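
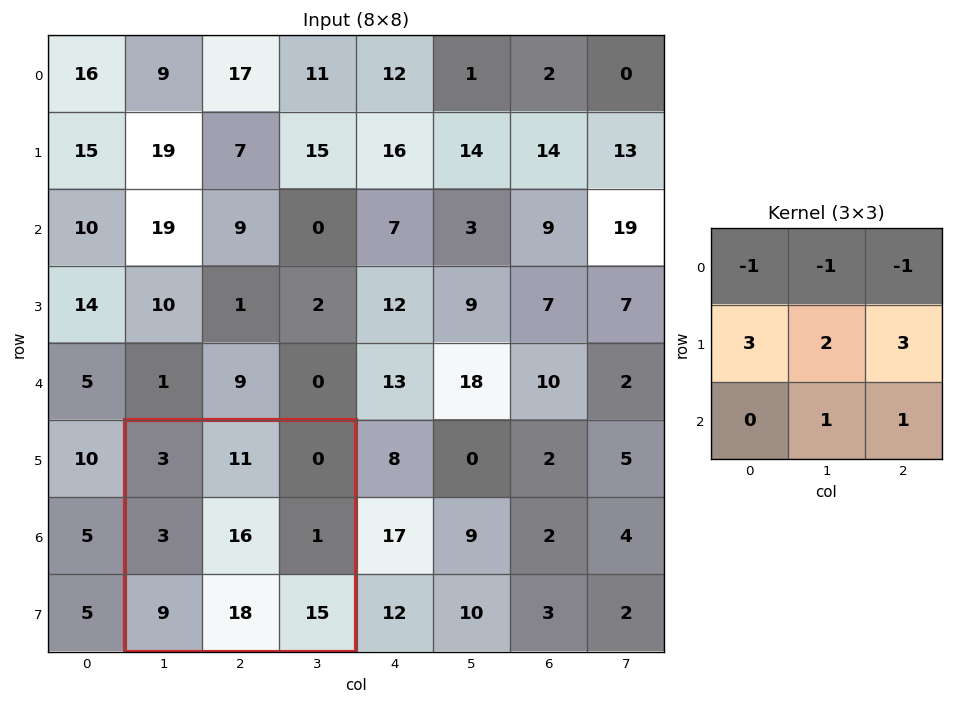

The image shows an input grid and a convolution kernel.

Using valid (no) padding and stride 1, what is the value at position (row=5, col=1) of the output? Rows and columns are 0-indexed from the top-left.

The receptive field on the input at this output position is [3 11 0 / 3 16 1 / 9 18 15]. Elementwise product with the kernel and sum: 3·-1 + 11·-1 + 0·-1 + 3·3 + 16·2 + 1·3 + 18·1 + 15·1.

63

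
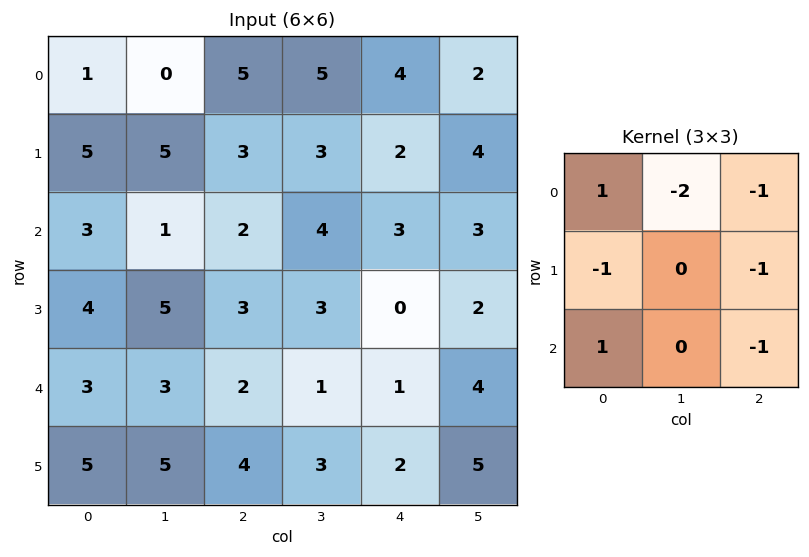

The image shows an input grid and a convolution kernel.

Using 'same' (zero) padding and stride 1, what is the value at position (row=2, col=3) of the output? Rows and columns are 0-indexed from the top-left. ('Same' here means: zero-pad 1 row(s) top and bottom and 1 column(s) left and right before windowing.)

The receptive field on the zero-padded input at this output position is [3 3 2 / 2 4 3 / 3 3 0]. Elementwise product with the kernel and sum: 3·1 + 3·-2 + 2·-1 + 2·-1 + 3·-1 + 3·1 + 0·-1.

-7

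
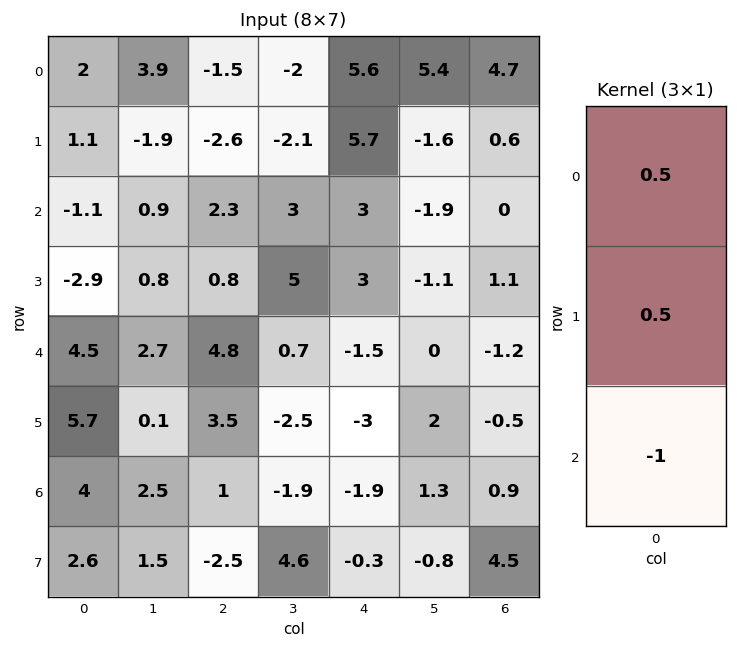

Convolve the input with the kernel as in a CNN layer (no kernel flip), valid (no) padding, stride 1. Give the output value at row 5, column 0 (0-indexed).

The receptive field on the input at this output position is [5.7 / 4 / 2.6]. Elementwise product with the kernel and sum: 5.7·0.5 + 4·0.5 + 2.6·-1.

2.25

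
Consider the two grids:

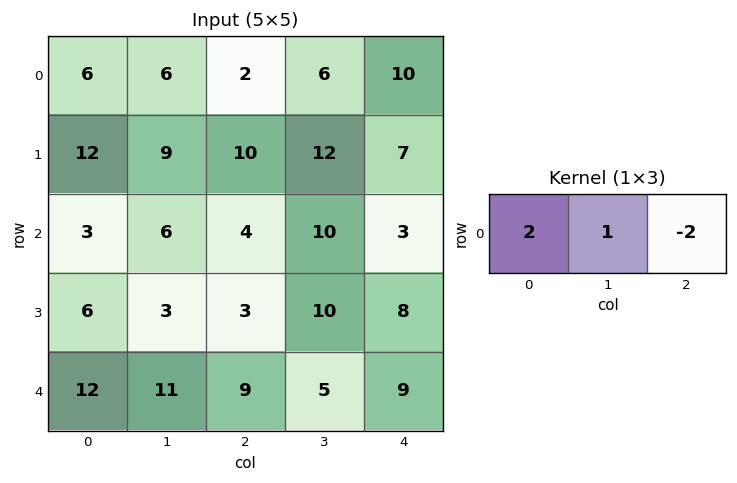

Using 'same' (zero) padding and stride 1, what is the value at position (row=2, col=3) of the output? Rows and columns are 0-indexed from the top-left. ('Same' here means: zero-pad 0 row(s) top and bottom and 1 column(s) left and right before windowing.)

12

The receptive field on the zero-padded input at this output position is [4 10 3]. Elementwise product with the kernel and sum: 4·2 + 10·1 + 3·-2.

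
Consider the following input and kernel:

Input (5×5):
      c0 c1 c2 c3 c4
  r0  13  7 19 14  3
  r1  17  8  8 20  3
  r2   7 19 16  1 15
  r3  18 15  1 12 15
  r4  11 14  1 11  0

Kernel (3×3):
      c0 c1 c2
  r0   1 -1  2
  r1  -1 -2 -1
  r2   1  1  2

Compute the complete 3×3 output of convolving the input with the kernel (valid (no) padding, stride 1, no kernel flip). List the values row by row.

Output[0,0]: The receptive field on the input at this output position is [13 7 19 / 17 8 8 / 7 19 16]. Elementwise product with the kernel and sum: 13·1 + 7·-1 + 19·2 + 17·-1 + 8·-2 + 8·-1 + 7·1 + 19·1 + 16·2.

61 9 7
-1 28 4
-2 13 17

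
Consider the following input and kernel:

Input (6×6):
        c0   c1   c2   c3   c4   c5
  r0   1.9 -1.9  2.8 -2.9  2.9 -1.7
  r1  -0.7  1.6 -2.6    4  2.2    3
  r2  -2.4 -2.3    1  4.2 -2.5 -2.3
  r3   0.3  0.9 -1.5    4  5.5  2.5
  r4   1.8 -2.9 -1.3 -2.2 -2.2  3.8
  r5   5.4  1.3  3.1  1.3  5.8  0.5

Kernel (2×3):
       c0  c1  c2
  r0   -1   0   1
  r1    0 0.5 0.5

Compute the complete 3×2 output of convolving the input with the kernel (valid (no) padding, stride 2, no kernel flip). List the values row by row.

Output[0,0]: The receptive field on the input at this output position is [1.9 -1.9 2.8 / -0.7 1.6 -2.6]. Elementwise product with the kernel and sum: 1.9·-1 + 2.8·1 + 1.6·0.5 + -2.6·0.5.

0.4 3.2
3.1 1.25
-0.9 2.65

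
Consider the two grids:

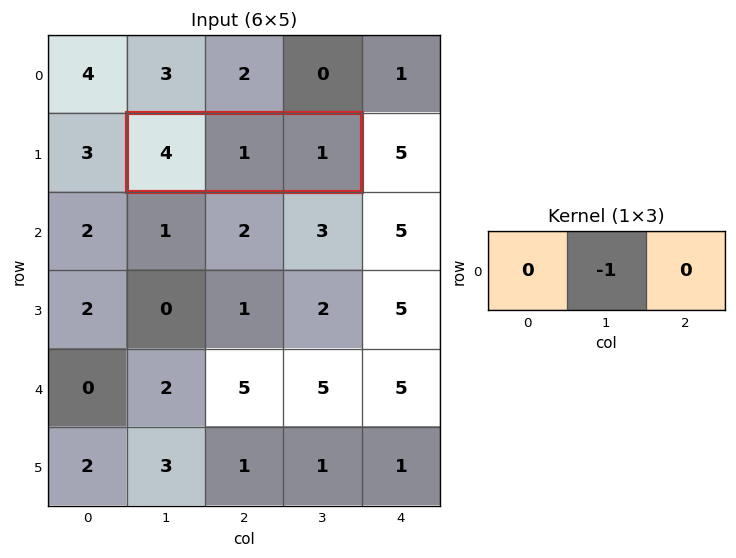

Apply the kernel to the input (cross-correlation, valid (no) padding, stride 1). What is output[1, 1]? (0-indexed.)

-1

The receptive field on the input at this output position is [4 1 1]. Elementwise product with the kernel and sum: 1·-1.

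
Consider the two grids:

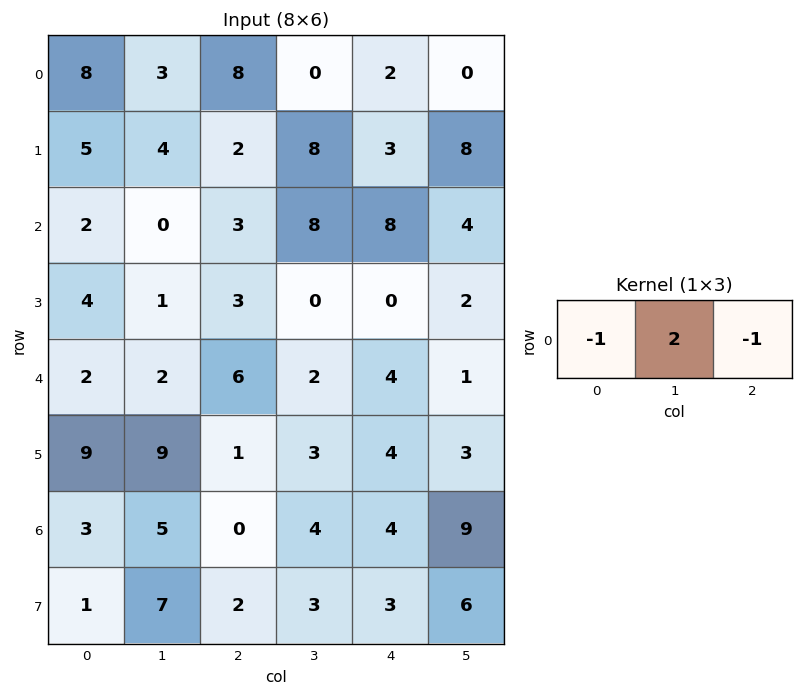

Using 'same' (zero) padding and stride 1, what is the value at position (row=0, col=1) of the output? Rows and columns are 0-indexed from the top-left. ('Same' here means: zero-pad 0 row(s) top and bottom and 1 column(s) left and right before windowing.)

-10

The receptive field on the zero-padded input at this output position is [8 3 8]. Elementwise product with the kernel and sum: 8·-1 + 3·2 + 8·-1.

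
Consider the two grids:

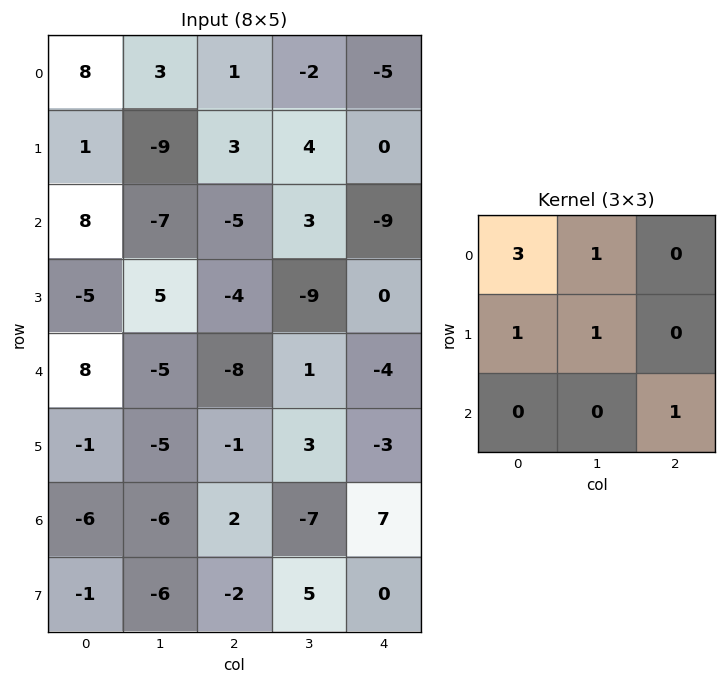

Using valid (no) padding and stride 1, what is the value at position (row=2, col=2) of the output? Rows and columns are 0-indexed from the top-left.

-29

The receptive field on the input at this output position is [-5 3 -9 / -4 -9 0 / -8 1 -4]. Elementwise product with the kernel and sum: -5·3 + 3·1 + -4·1 + -9·1 + -4·1.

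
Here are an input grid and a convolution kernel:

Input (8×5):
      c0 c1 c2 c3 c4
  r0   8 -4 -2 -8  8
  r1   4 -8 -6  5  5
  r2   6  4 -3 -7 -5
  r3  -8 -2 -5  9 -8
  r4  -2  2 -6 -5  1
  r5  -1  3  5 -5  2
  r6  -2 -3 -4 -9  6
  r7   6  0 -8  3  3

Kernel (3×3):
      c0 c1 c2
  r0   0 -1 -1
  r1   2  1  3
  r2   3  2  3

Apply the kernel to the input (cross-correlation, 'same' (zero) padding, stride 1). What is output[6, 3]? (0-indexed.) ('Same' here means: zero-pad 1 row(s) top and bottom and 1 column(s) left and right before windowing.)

-5

The receptive field on the zero-padded input at this output position is [5 -5 2 / -4 -9 6 / -8 3 3]. Elementwise product with the kernel and sum: -5·-1 + 2·-1 + -4·2 + -9·1 + 6·3 + -8·3 + 3·2 + 3·3.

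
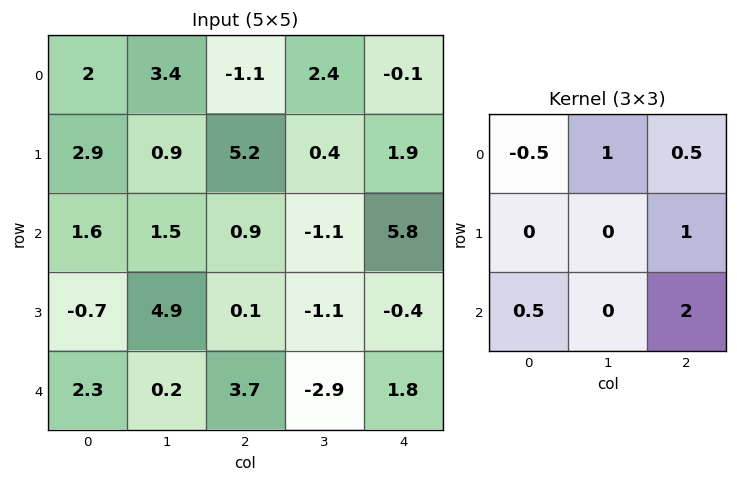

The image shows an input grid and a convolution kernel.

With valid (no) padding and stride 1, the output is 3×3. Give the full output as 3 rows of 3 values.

Output[0,0]: The receptive field on the input at this output position is [2 3.4 -1.1 / 2.9 0.9 5.2 / 1.6 1.5 0.9]. Elementwise product with the kernel and sum: 2·-0.5 + 3.4·1 + -1.1·0.5 + 5.2·1 + 1.6·0.5 + 0.9·2.

9.65 -2.65 16.85
2.8 4.1 3.8
9.8 -7.2 6.4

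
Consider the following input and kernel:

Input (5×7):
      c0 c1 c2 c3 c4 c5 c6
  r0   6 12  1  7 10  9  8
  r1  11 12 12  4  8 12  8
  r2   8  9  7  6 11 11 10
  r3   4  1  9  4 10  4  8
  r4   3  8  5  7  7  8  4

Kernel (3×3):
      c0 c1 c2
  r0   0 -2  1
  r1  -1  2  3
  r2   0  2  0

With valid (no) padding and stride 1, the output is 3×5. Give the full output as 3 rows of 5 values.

Output[0,0]: The receptive field on the input at this output position is [6 12 1 / 11 12 12 / 8 9 7]. Elementwise product with the kernel and sum: 12·-2 + 1·1 + 11·-1 + 12·2 + 12·3 + 9·2.

44 43 28 59 52
21 21 46 65 33
30 31 42 31 26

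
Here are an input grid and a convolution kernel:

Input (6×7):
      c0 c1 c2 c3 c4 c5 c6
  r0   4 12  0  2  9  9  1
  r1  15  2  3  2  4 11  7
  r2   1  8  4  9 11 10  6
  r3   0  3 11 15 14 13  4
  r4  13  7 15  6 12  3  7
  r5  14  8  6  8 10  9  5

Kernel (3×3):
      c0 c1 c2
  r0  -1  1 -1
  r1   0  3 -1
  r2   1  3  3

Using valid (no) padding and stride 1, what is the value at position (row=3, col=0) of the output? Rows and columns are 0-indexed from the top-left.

The receptive field on the input at this output position is [0 3 11 / 13 7 15 / 14 8 6]. Elementwise product with the kernel and sum: 0·-1 + 3·1 + 11·-1 + 7·3 + 15·-1 + 14·1 + 8·3 + 6·3.

54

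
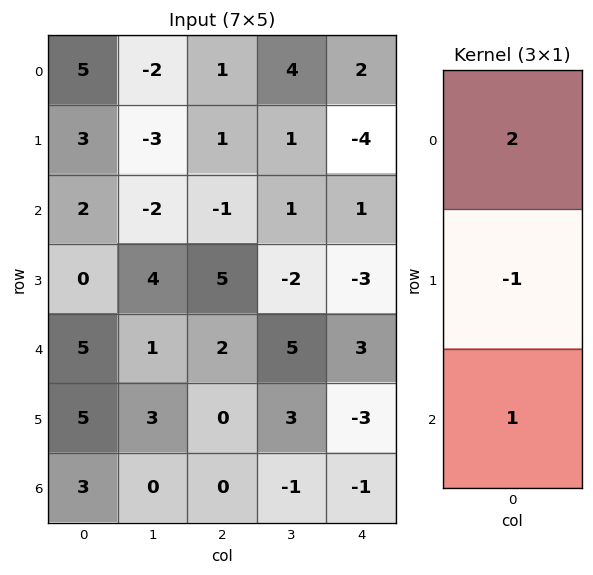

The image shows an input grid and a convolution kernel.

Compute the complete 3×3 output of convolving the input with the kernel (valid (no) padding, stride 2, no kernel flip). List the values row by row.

9 0 9
9 -5 8
8 4 8

Output[0,0]: The receptive field on the input at this output position is [5 / 3 / 2]. Elementwise product with the kernel and sum: 5·2 + 3·-1 + 2·1.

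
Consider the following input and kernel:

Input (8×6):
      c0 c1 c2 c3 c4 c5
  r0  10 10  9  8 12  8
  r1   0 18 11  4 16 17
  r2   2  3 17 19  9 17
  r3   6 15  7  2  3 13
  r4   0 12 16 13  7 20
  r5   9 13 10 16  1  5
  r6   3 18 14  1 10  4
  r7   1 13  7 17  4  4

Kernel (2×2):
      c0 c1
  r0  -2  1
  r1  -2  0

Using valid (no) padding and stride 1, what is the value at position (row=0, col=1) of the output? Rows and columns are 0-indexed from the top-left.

-47

The receptive field on the input at this output position is [10 9 / 18 11]. Elementwise product with the kernel and sum: 10·-2 + 9·1 + 18·-2.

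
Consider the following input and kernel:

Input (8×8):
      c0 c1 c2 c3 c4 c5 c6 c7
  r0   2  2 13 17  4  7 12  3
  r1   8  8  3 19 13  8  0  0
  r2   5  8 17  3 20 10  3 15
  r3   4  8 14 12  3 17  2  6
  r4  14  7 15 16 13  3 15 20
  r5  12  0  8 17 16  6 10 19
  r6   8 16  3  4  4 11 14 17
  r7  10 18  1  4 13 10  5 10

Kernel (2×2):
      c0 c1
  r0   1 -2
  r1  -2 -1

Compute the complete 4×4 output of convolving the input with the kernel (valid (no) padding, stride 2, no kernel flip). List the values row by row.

-26 -46 -44 6
-27 -29 -23 -37
-24 -50 -31 -64
-62 -11 -54 -40

Output[0,0]: The receptive field on the input at this output position is [2 2 / 8 8]. Elementwise product with the kernel and sum: 2·1 + 2·-2 + 8·-2 + 8·-1.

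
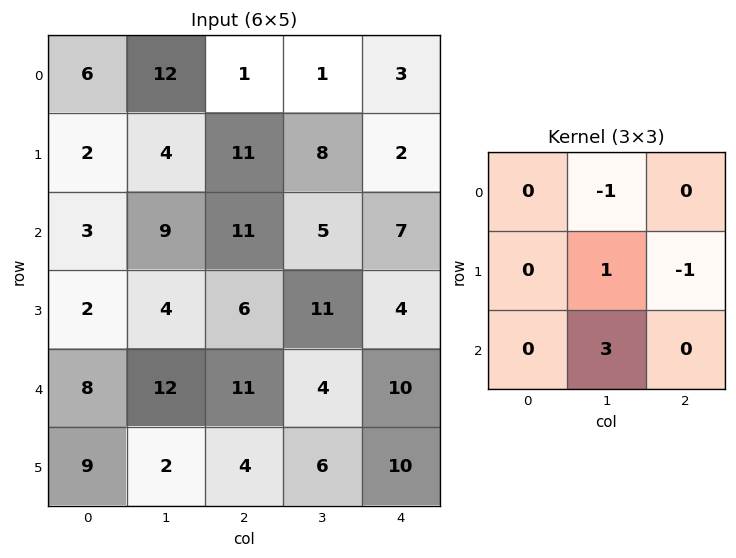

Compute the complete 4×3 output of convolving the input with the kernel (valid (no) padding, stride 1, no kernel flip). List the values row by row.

Output[0,0]: The receptive field on the input at this output position is [6 12 1 / 2 4 11 / 3 9 11]. Elementwise product with the kernel and sum: 12·-1 + 4·1 + 11·-1 + 9·3.

8 35 20
6 13 23
25 17 14
3 13 1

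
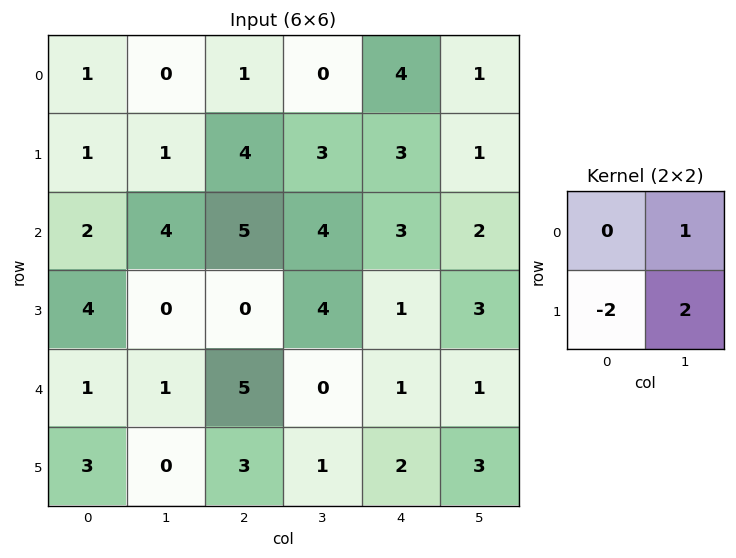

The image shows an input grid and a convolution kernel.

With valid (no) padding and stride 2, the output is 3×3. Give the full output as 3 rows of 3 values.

Output[0,0]: The receptive field on the input at this output position is [1 0 / 1 1]. Elementwise product with the kernel and sum: 0·1 + 1·-2 + 1·2.

0 -2 -3
-4 12 6
-5 -4 3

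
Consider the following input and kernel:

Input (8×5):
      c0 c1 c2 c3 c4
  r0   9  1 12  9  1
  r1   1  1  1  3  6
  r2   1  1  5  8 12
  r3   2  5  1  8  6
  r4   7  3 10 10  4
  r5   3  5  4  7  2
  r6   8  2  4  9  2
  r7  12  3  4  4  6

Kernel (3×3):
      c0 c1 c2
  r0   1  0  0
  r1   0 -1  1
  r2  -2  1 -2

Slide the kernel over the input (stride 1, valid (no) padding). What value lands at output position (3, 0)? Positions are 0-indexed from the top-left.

0

The receptive field on the input at this output position is [2 5 1 / 7 3 10 / 3 5 4]. Elementwise product with the kernel and sum: 2·1 + 3·-1 + 10·1 + 3·-2 + 5·1 + 4·-2.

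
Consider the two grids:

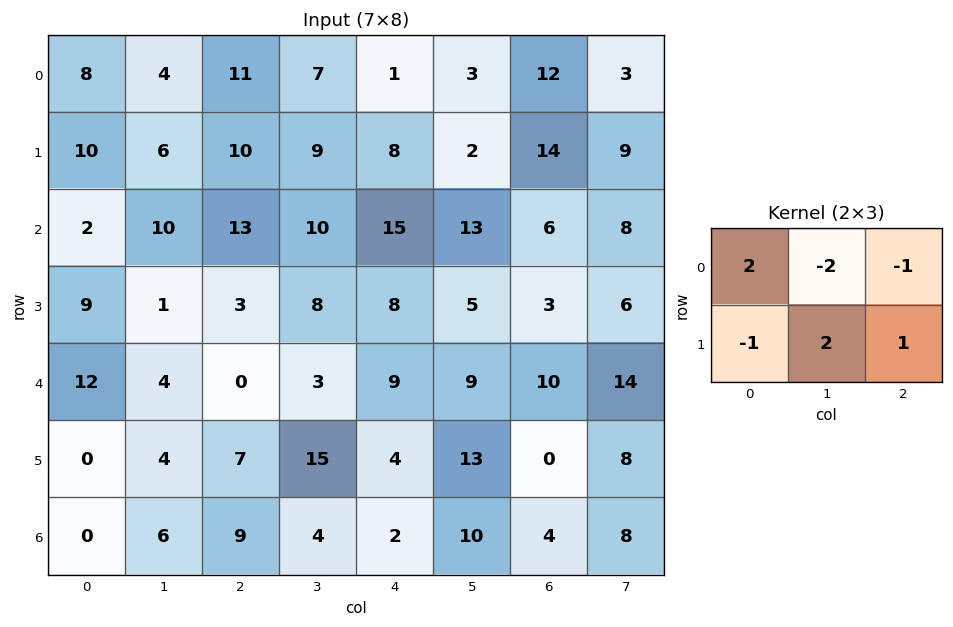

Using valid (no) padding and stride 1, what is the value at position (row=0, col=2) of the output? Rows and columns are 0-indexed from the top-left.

23

The receptive field on the input at this output position is [11 7 1 / 10 9 8]. Elementwise product with the kernel and sum: 11·2 + 7·-2 + 1·-1 + 10·-1 + 9·2 + 8·1.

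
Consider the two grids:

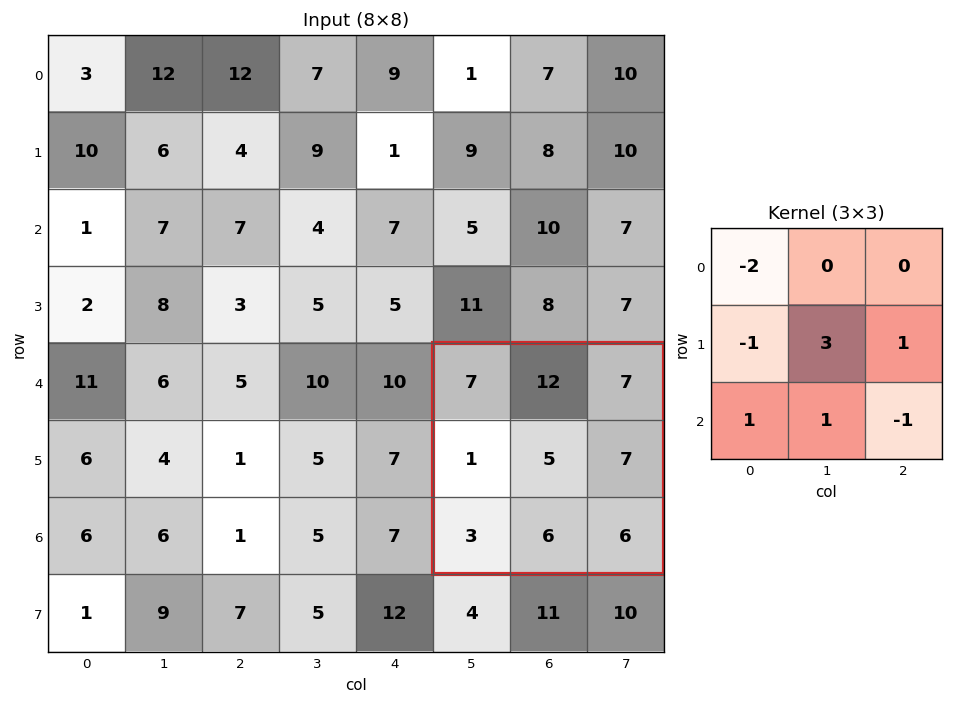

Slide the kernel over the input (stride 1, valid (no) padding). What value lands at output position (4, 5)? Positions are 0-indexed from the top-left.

The receptive field on the input at this output position is [7 12 7 / 1 5 7 / 3 6 6]. Elementwise product with the kernel and sum: 7·-2 + 1·-1 + 5·3 + 7·1 + 3·1 + 6·1 + 6·-1.

10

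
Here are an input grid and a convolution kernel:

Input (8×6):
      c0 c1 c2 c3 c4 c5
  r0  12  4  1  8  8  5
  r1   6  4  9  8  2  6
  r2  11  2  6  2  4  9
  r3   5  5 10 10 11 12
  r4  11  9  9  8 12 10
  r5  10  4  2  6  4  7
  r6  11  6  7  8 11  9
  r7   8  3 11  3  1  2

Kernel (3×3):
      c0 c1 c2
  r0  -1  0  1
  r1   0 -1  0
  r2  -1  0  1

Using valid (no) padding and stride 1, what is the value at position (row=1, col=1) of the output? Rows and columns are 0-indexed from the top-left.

The receptive field on the input at this output position is [4 9 8 / 2 6 2 / 5 10 10]. Elementwise product with the kernel and sum: 4·-1 + 8·1 + 6·-1 + 5·-1 + 10·1.

3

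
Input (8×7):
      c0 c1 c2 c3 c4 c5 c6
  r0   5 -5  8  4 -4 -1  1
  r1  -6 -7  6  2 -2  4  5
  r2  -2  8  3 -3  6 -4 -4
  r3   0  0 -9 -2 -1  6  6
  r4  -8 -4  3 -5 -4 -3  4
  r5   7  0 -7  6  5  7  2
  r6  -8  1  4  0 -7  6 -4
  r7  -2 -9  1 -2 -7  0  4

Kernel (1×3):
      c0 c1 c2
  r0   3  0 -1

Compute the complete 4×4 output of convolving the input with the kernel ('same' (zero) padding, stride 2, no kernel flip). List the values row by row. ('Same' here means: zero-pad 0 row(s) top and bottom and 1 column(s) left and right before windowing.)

5 -19 13 -3
-8 27 -5 -12
4 -7 -12 -9
-1 3 -6 18

Output[0,0]: The receptive field on the zero-padded input at this output position is [0 5 -5]. Elementwise product with the kernel and sum: 0·3 + -5·-1.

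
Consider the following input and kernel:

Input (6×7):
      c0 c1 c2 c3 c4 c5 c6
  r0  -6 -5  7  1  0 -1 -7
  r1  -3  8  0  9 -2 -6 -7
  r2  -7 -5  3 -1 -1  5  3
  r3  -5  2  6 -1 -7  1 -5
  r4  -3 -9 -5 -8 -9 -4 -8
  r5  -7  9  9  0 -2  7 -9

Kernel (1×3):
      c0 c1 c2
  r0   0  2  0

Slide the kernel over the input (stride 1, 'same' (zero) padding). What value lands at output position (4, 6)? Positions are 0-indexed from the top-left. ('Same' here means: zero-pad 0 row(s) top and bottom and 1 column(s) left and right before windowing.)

The receptive field on the zero-padded input at this output position is [-4 -8 0]. Elementwise product with the kernel and sum: -8·2.

-16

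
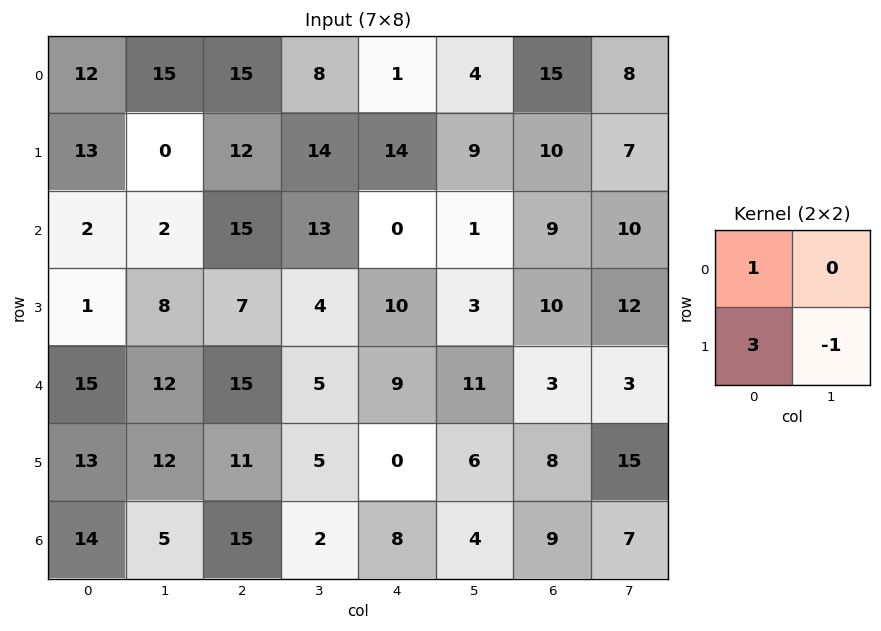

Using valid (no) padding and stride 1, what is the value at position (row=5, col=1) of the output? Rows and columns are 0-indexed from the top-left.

The receptive field on the input at this output position is [12 11 / 5 15]. Elementwise product with the kernel and sum: 12·1 + 5·3 + 15·-1.

12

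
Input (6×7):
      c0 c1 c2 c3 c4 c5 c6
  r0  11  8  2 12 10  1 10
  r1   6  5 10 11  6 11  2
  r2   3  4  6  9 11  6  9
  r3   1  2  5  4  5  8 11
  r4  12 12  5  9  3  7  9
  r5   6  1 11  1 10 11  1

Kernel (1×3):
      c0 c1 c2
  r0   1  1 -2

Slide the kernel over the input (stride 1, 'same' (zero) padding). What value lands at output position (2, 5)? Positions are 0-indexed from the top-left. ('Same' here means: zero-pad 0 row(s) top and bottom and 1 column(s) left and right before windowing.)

-1

The receptive field on the zero-padded input at this output position is [11 6 9]. Elementwise product with the kernel and sum: 11·1 + 6·1 + 9·-2.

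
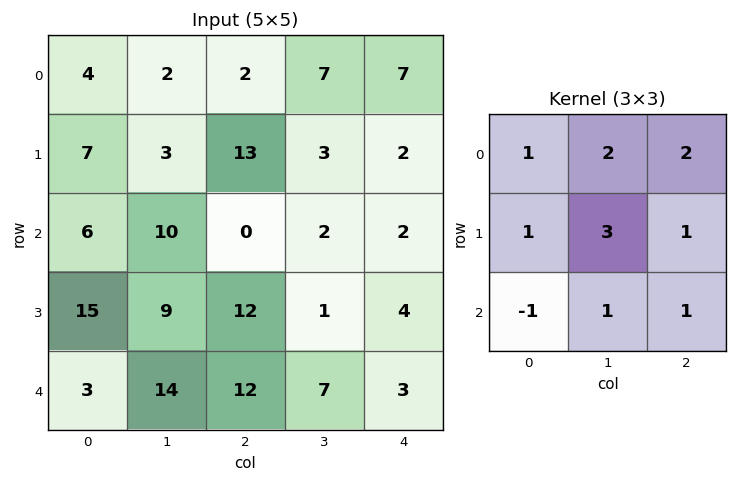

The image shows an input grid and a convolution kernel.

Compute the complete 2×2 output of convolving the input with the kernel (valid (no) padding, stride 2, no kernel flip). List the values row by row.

Output[0,0]: The receptive field on the input at this output position is [4 2 2 / 7 3 13 / 6 10 0]. Elementwise product with the kernel and sum: 4·1 + 2·2 + 2·2 + 7·1 + 3·3 + 13·1 + 6·-1 + 10·1 + 0·1.

45 58
103 25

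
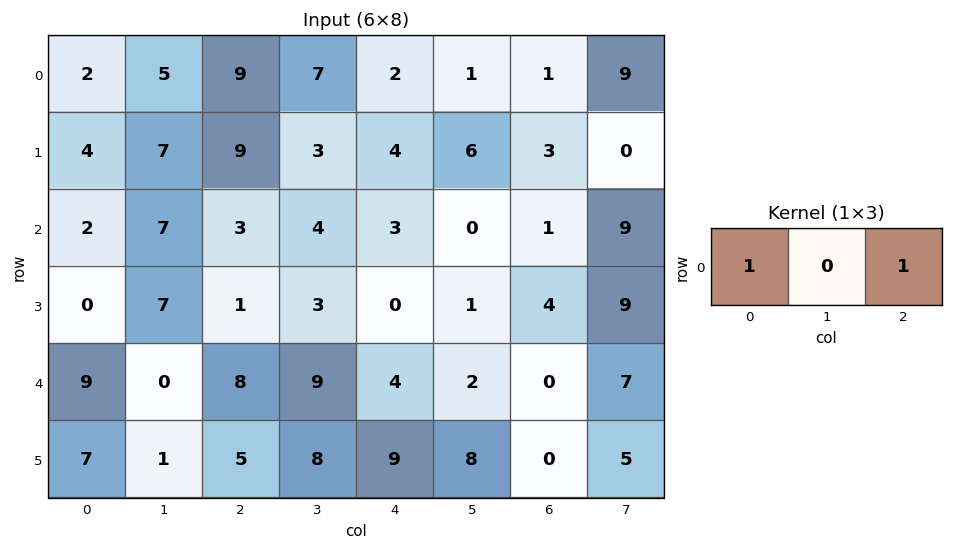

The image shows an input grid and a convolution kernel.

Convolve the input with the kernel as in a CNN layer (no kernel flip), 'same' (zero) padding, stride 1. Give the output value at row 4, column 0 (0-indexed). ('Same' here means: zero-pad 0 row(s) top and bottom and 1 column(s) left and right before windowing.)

0

The receptive field on the zero-padded input at this output position is [0 9 0]. Elementwise product with the kernel and sum: 0·1 + 0·1.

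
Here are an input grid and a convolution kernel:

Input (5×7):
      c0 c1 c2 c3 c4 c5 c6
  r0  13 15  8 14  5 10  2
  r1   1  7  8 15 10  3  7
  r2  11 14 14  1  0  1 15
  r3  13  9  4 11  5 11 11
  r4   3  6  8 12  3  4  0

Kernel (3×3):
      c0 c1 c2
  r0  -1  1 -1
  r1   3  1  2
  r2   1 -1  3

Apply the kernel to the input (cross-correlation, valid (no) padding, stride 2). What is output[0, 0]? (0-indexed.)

The receptive field on the input at this output position is [13 15 8 / 1 7 8 / 11 14 14]. Elementwise product with the kernel and sum: 13·-1 + 15·1 + 8·-1 + 1·3 + 7·1 + 8·2 + 11·1 + 14·-1 + 14·3.

59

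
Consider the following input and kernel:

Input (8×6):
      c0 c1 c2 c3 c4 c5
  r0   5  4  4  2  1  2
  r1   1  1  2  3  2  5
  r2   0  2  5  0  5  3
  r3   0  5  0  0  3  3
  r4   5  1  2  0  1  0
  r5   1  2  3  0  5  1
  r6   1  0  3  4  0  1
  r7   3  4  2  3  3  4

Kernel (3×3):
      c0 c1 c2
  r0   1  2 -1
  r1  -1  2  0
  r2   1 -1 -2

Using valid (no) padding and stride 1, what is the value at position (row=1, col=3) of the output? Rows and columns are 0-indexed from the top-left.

3

The receptive field on the input at this output position is [3 2 5 / 0 5 3 / 0 3 3]. Elementwise product with the kernel and sum: 3·1 + 2·2 + 5·-1 + 0·-1 + 5·2 + 0·1 + 3·-1 + 3·-2.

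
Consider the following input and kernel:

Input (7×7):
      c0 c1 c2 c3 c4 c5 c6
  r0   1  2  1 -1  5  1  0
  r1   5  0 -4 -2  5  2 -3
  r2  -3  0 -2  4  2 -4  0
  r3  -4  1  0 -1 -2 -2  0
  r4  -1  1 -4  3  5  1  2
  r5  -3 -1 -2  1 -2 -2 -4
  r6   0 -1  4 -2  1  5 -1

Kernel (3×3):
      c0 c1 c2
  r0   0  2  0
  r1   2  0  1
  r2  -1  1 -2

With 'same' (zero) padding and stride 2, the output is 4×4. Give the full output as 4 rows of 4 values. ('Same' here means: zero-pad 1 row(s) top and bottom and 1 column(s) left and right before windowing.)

7 3 2 -3
4 -3 17 -12
-8 2 4 0
-7 -8 -3 2

Output[0,0]: The receptive field on the zero-padded input at this output position is [0 0 0 / 0 1 2 / 0 5 0]. Elementwise product with the kernel and sum: 0·2 + 0·2 + 2·1 + 0·-1 + 5·1 + 0·-2.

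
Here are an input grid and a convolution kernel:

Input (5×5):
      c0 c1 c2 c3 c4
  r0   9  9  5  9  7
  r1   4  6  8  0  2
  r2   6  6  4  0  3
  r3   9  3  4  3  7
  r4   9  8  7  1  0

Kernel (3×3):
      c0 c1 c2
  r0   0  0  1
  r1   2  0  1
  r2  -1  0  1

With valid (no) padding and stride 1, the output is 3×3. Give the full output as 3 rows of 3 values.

19 15 24
19 12 16
24 2 11

Output[0,0]: The receptive field on the input at this output position is [9 9 5 / 4 6 8 / 6 6 4]. Elementwise product with the kernel and sum: 5·1 + 4·2 + 8·1 + 6·-1 + 4·1.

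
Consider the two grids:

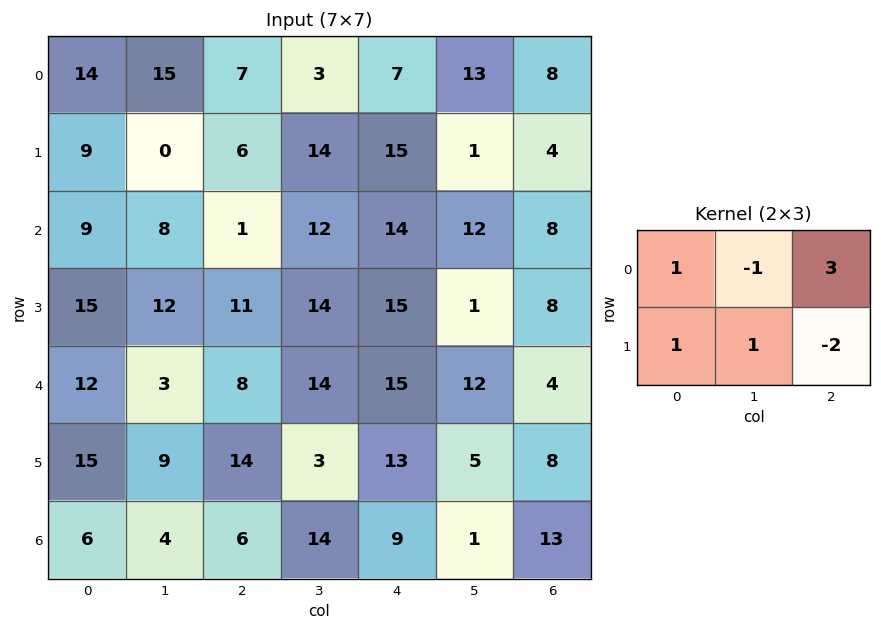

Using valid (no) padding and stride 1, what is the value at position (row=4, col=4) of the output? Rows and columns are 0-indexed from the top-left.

The receptive field on the input at this output position is [15 12 4 / 13 5 8]. Elementwise product with the kernel and sum: 15·1 + 12·-1 + 4·3 + 13·1 + 5·1 + 8·-2.

17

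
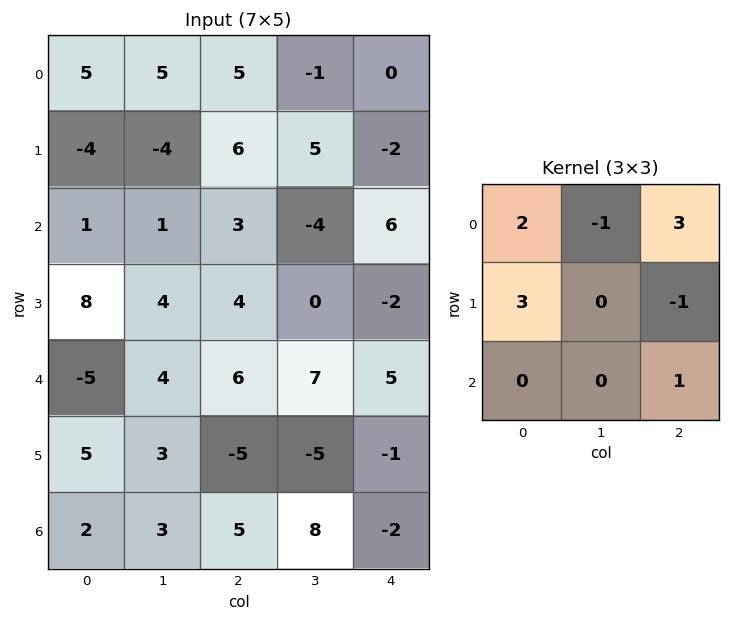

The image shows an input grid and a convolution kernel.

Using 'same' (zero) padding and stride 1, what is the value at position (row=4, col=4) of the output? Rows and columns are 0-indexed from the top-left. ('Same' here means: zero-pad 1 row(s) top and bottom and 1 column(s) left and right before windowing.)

The receptive field on the zero-padded input at this output position is [0 -2 0 / 7 5 0 / -5 -1 0]. Elementwise product with the kernel and sum: 0·2 + -2·-1 + 0·3 + 7·3 + 0·-1 + 0·1.

23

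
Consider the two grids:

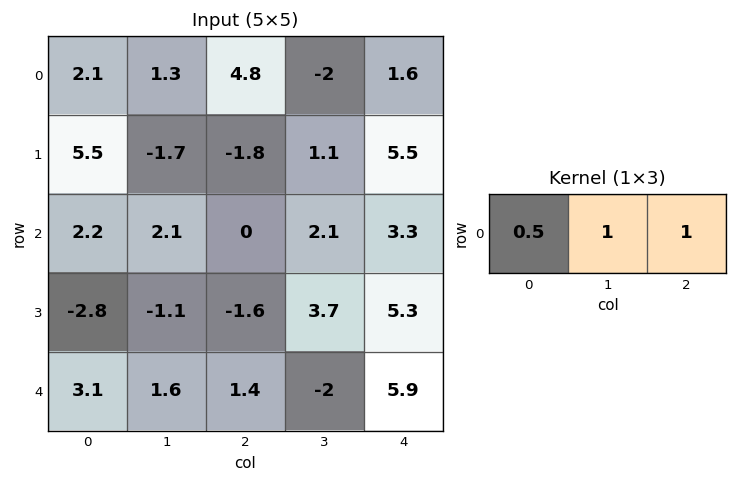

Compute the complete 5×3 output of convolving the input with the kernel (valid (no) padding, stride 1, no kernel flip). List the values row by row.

Output[0,0]: The receptive field on the input at this output position is [2.1 1.3 4.8]. Elementwise product with the kernel and sum: 2.1·0.5 + 1.3·1 + 4.8·1.

7.15 3.45 2
-0.75 -1.55 5.7
3.2 3.15 5.4
-4.1 1.55 8.2
4.55 0.2 4.6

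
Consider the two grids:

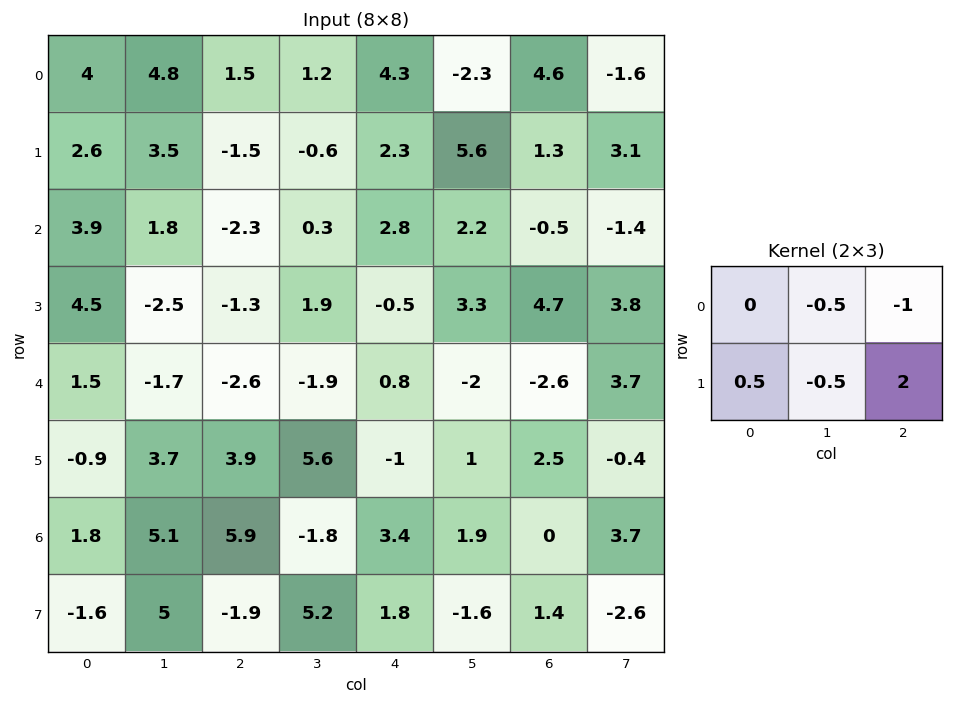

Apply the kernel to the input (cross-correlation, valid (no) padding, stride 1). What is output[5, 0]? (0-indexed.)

The receptive field on the input at this output position is [-0.9 3.7 3.9 / 1.8 5.1 5.9]. Elementwise product with the kernel and sum: 3.7·-0.5 + 3.9·-1 + 1.8·0.5 + 5.1·-0.5 + 5.9·2.

4.4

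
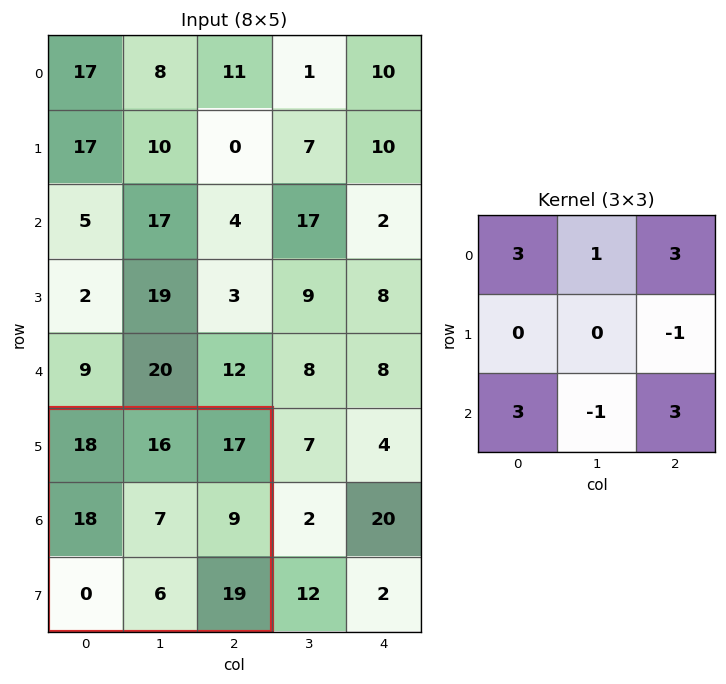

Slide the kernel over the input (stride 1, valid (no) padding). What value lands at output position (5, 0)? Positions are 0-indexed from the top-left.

163

The receptive field on the input at this output position is [18 16 17 / 18 7 9 / 0 6 19]. Elementwise product with the kernel and sum: 18·3 + 16·1 + 17·3 + 9·-1 + 0·3 + 6·-1 + 19·3.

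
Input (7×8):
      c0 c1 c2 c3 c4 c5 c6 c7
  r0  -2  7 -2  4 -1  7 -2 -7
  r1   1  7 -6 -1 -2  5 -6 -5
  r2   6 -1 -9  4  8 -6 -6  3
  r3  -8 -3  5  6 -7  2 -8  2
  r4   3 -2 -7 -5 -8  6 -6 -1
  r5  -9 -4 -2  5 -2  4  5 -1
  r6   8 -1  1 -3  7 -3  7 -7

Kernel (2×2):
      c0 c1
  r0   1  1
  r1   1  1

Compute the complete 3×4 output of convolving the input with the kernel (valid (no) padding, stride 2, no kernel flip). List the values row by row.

Output[0,0]: The receptive field on the input at this output position is [-2 7 / 1 7]. Elementwise product with the kernel and sum: -2·1 + 7·1 + 1·1 + 7·1.
Output[0,1]: The receptive field on the input at this output position is [-2 4 / -6 -1]. Elementwise product with the kernel and sum: -2·1 + 4·1 + -6·1 + -1·1.

13 -5 9 -20
-6 6 -3 -9
-12 -9 0 -3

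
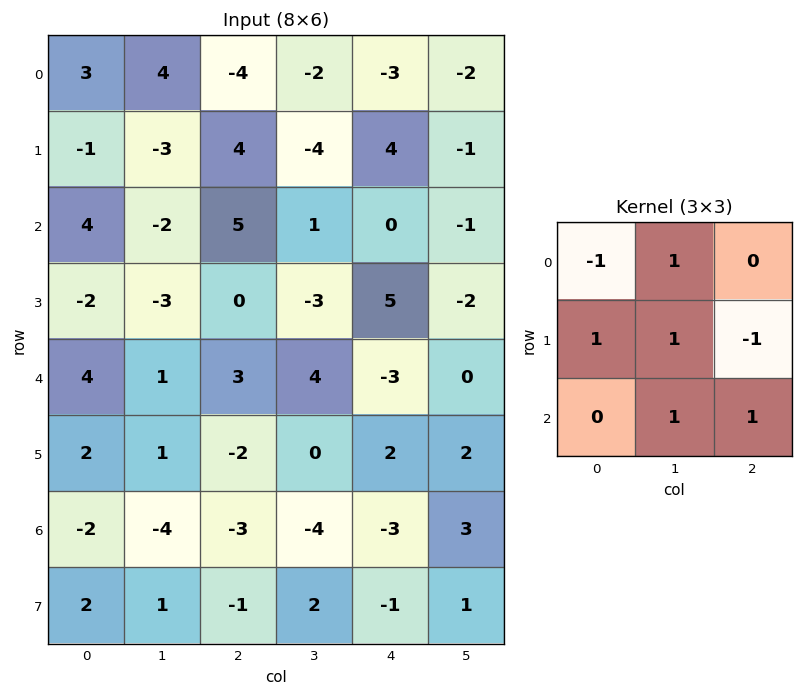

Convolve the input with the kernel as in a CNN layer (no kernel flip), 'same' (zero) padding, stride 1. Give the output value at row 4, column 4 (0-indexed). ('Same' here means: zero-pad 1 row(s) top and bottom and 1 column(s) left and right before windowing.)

13

The receptive field on the zero-padded input at this output position is [-3 5 -2 / 4 -3 0 / 0 2 2]. Elementwise product with the kernel and sum: -3·-1 + 5·1 + 4·1 + -3·1 + 0·-1 + 2·1 + 2·1.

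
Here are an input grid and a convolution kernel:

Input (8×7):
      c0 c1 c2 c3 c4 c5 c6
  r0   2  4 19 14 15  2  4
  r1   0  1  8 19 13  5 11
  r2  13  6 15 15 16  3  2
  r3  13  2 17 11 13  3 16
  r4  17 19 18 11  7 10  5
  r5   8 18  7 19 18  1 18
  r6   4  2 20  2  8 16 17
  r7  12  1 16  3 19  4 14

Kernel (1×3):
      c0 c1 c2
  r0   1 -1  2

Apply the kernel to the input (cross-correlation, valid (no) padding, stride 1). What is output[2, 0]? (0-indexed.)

37

The receptive field on the input at this output position is [13 6 15]. Elementwise product with the kernel and sum: 13·1 + 6·-1 + 15·2.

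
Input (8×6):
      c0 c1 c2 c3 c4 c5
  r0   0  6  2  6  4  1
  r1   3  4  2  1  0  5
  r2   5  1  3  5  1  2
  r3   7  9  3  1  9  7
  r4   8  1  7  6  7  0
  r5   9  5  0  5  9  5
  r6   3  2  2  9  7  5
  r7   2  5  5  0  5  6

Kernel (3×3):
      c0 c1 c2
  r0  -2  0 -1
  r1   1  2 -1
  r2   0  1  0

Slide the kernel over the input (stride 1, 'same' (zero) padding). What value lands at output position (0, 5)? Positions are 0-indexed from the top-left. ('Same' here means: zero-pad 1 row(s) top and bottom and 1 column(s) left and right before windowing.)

11

The receptive field on the zero-padded input at this output position is [0 0 0 / 4 1 0 / 0 5 0]. Elementwise product with the kernel and sum: 0·-2 + 0·-1 + 4·1 + 1·2 + 0·-1 + 5·1.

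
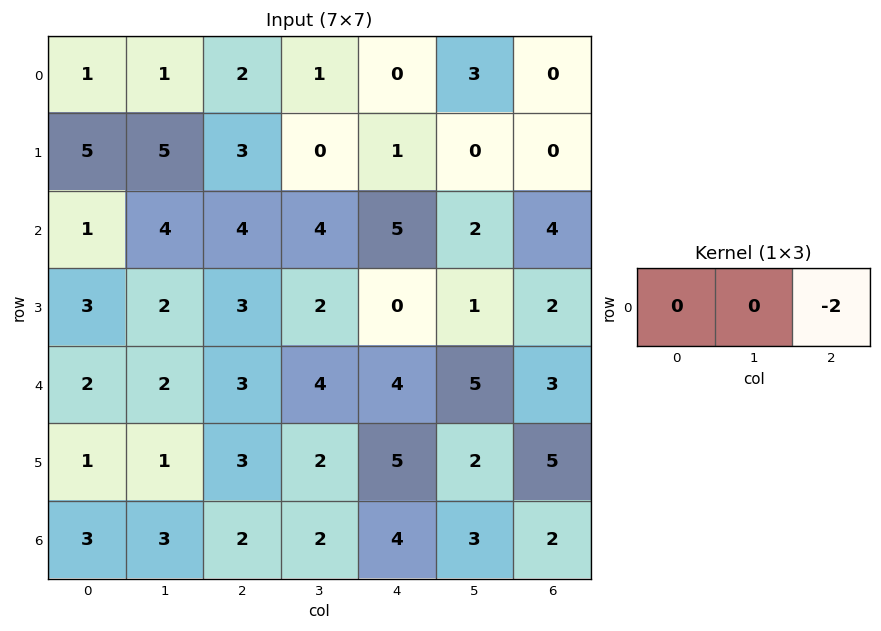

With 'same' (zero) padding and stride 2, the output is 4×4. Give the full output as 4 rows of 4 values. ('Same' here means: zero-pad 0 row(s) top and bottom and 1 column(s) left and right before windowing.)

-2 -2 -6 0
-8 -8 -4 0
-4 -8 -10 0
-6 -4 -6 0

Output[0,0]: The receptive field on the zero-padded input at this output position is [0 1 1]. Elementwise product with the kernel and sum: 1·-2.
Output[0,1]: The receptive field on the zero-padded input at this output position is [1 2 1]. Elementwise product with the kernel and sum: 1·-2.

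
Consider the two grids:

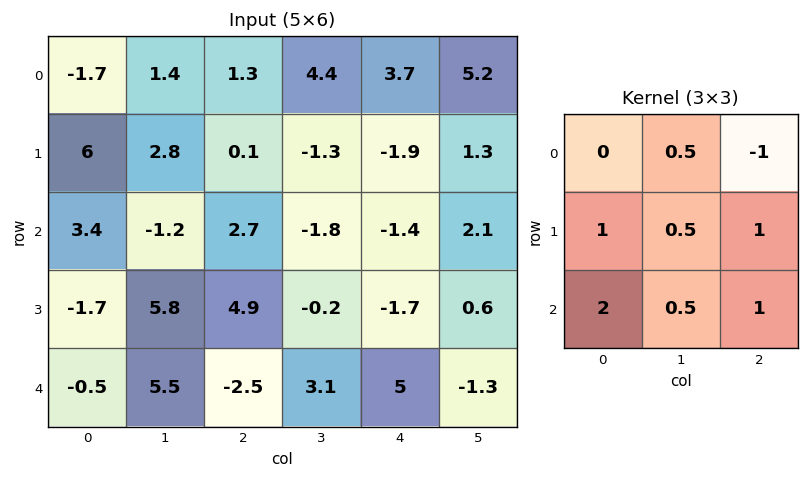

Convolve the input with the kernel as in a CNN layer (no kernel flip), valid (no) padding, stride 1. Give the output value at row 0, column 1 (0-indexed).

-5.05

The receptive field on the input at this output position is [1.4 1.3 4.4 / 2.8 0.1 -1.3 / -1.2 2.7 -1.8]. Elementwise product with the kernel and sum: 1.3·0.5 + 4.4·-1 + 2.8·1 + 0.1·0.5 + -1.3·1 + -1.2·2 + 2.7·0.5 + -1.8·1.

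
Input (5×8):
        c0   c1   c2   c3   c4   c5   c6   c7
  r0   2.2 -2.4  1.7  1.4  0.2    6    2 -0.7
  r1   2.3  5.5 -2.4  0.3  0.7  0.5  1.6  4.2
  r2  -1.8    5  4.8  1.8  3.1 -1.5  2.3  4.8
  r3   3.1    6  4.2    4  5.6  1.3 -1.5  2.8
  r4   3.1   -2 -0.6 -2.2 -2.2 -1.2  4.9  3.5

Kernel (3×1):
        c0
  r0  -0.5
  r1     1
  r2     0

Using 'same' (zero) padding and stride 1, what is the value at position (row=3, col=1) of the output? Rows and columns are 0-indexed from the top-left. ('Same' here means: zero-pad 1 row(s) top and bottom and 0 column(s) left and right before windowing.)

The receptive field on the zero-padded input at this output position is [5 / 6 / -2]. Elementwise product with the kernel and sum: 5·-0.5 + 6·1.

3.5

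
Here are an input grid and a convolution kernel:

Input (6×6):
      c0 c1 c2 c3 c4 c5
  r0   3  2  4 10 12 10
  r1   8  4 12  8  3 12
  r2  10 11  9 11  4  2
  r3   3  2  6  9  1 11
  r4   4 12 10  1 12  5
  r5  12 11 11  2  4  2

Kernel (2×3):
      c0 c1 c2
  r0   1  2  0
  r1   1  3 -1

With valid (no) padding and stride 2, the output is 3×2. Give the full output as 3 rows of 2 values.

15 57
35 63
62 25

Output[0,0]: The receptive field on the input at this output position is [3 2 4 / 8 4 12]. Elementwise product with the kernel and sum: 3·1 + 2·2 + 8·1 + 4·3 + 12·-1.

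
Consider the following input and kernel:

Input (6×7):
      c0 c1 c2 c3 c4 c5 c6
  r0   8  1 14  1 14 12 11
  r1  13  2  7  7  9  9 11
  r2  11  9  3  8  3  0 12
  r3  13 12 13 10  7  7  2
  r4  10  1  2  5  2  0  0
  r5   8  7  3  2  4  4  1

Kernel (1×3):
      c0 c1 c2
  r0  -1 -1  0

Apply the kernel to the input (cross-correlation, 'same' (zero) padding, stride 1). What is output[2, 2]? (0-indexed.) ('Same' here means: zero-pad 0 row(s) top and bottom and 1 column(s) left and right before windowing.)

The receptive field on the zero-padded input at this output position is [9 3 8]. Elementwise product with the kernel and sum: 9·-1 + 3·-1.

-12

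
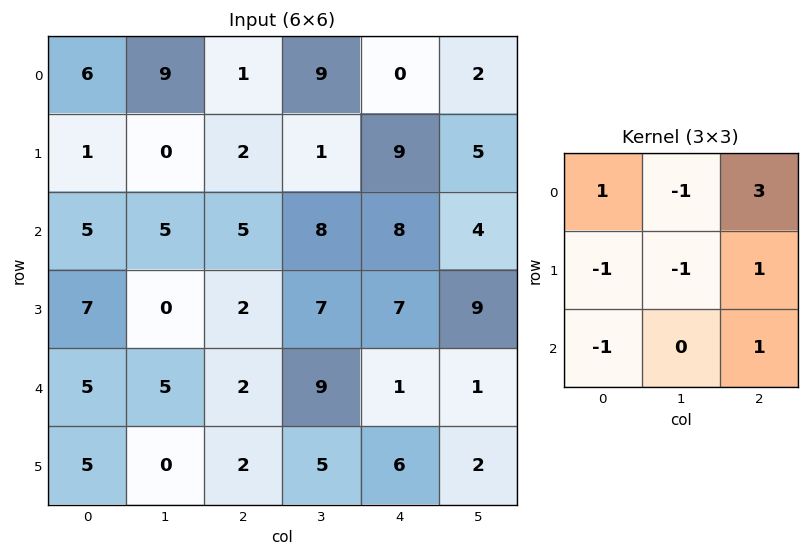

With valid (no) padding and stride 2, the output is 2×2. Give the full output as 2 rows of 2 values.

Output[0,0]: The receptive field on the input at this output position is [6 9 1 / 1 0 2 / 5 5 5]. Elementwise product with the kernel and sum: 6·1 + 9·-1 + 1·3 + 1·-1 + 0·-1 + 2·1 + 5·-1 + 5·1.

1 1
7 18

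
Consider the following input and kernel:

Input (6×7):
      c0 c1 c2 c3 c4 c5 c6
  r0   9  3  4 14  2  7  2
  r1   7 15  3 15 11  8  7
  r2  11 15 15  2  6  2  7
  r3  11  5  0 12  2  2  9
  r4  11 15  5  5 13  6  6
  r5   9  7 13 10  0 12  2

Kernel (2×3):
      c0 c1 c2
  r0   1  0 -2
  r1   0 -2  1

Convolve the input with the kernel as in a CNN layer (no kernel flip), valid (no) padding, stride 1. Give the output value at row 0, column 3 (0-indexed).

The receptive field on the input at this output position is [14 2 7 / 15 11 8]. Elementwise product with the kernel and sum: 14·1 + 7·-2 + 11·-2 + 8·1.

-14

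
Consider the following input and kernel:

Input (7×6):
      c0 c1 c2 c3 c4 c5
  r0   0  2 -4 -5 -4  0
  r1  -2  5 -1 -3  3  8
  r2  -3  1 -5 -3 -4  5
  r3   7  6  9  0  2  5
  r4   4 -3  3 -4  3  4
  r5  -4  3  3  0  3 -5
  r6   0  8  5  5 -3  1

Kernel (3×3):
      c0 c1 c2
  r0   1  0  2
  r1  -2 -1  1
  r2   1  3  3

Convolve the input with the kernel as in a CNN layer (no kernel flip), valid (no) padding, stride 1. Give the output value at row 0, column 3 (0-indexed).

The receptive field on the input at this output position is [-5 -4 0 / -3 3 8 / -3 -4 5]. Elementwise product with the kernel and sum: -5·1 + 0·2 + -3·-2 + 3·-1 + 8·1 + -3·1 + -4·3 + 5·3.

6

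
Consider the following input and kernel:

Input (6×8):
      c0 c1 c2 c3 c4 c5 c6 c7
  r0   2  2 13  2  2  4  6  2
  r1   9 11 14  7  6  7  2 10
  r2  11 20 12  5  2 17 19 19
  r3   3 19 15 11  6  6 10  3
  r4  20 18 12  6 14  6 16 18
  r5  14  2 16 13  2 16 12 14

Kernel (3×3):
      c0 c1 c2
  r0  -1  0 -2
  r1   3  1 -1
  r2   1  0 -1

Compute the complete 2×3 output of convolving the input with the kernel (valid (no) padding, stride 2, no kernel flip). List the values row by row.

Output[0,0]: The receptive field on the input at this output position is [2 2 13 / 9 11 14 / 11 20 12]. Elementwise product with the kernel and sum: 2·-1 + 13·-2 + 9·3 + 11·1 + 14·-1 + 11·1 + 12·-1.
Output[0,1]: The receptive field on the input at this output position is [13 2 2 / 14 7 6 / 12 5 2]. Elementwise product with the kernel and sum: 13·-1 + 2·-2 + 14·3 + 7·1 + 6·-1 + 12·1 + 2·-1.

-5 36 -8
-14 32 -28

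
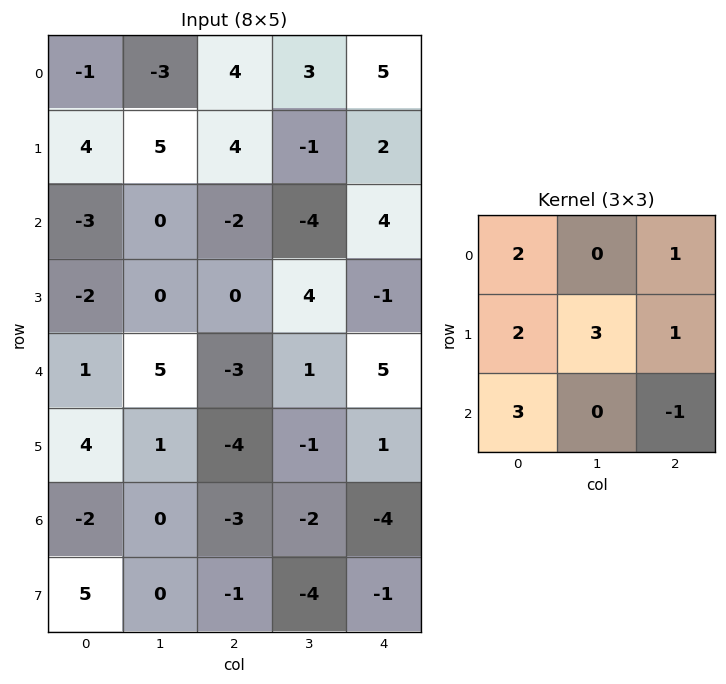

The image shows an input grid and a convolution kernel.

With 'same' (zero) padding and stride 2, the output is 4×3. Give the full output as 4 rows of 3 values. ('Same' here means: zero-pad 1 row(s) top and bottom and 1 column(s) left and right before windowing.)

Output[0,0]: The receptive field on the zero-padded input at this output position is [0 0 0 / 0 -1 -3 / 0 4 5]. Elementwise product with the kernel and sum: 0·2 + 0·1 + 0·2 + -1·3 + -3·1 + 0·3 + 5·-1.

-11 25 18
-4 -5 14
7 10 22
-5 -6 -30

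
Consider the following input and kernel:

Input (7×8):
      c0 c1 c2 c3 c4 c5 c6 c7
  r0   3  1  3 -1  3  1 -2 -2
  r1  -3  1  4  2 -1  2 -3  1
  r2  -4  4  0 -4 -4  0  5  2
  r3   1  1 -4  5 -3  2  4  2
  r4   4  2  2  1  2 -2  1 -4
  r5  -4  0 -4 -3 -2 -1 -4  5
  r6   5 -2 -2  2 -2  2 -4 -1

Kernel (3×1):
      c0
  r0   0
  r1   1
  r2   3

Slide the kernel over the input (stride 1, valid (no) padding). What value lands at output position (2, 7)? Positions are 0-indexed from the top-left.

The receptive field on the input at this output position is [2 / 2 / -4]. Elementwise product with the kernel and sum: 2·1 + -4·3.

-10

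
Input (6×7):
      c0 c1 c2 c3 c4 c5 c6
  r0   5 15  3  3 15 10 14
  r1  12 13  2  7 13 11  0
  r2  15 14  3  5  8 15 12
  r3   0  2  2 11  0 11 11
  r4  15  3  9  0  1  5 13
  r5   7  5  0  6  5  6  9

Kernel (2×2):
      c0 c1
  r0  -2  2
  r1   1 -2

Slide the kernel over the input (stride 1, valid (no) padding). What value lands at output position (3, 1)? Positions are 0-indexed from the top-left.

-15

The receptive field on the input at this output position is [2 2 / 3 9]. Elementwise product with the kernel and sum: 2·-2 + 2·2 + 3·1 + 9·-2.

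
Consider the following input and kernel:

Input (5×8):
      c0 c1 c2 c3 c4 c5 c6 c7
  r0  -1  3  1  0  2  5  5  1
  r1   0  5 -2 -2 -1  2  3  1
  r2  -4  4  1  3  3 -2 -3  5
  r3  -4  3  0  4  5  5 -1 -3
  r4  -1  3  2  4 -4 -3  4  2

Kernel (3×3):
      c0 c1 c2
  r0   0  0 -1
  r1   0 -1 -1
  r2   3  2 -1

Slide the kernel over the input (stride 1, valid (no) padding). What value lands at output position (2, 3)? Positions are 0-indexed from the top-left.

-1

The receptive field on the input at this output position is [3 3 -2 / 4 5 5 / 4 -4 -3]. Elementwise product with the kernel and sum: -2·-1 + 5·-1 + 5·-1 + 4·3 + -4·2 + -3·-1.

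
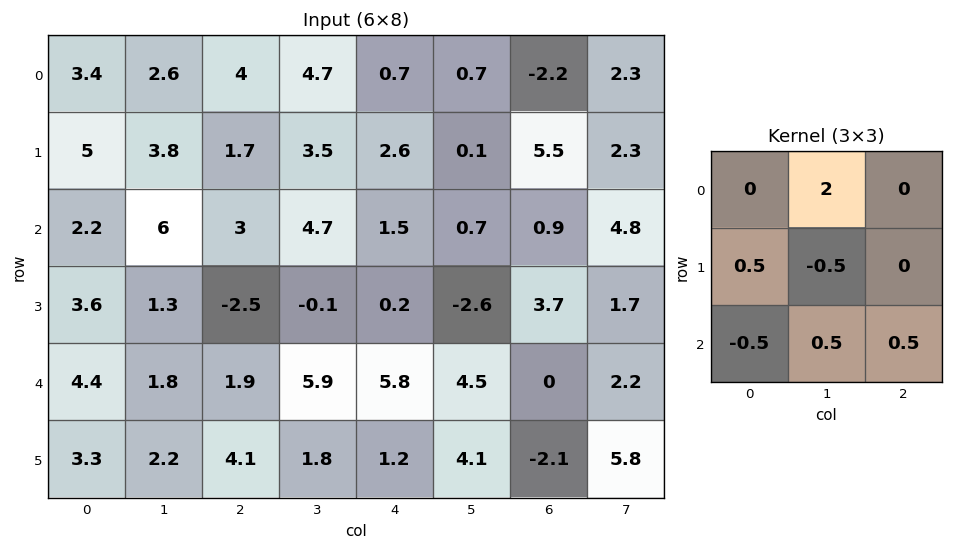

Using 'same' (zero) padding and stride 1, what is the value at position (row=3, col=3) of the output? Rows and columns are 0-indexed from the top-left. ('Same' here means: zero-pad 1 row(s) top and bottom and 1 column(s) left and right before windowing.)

The receptive field on the zero-padded input at this output position is [3 4.7 1.5 / -2.5 -0.1 0.2 / 1.9 5.9 5.8]. Elementwise product with the kernel and sum: 4.7·2 + -2.5·0.5 + -0.1·-0.5 + 1.9·-0.5 + 5.9·0.5 + 5.8·0.5.

13.1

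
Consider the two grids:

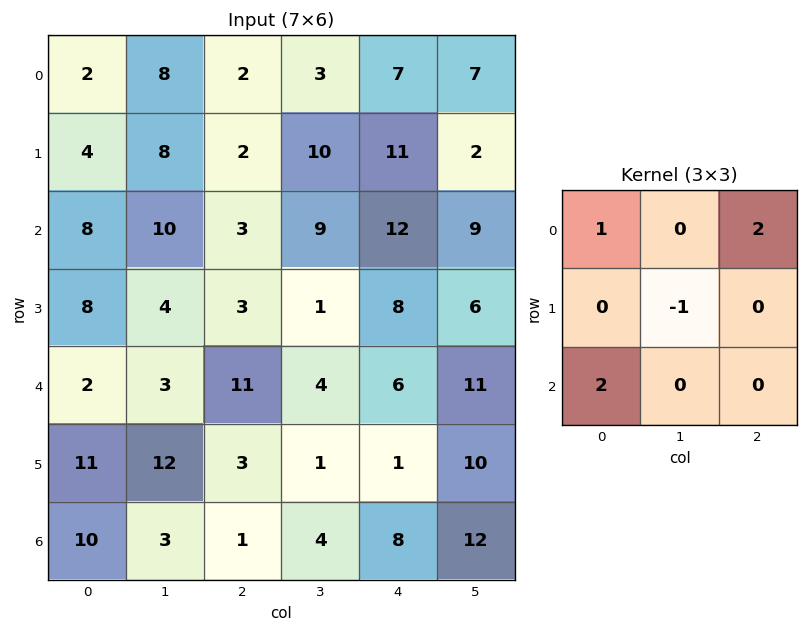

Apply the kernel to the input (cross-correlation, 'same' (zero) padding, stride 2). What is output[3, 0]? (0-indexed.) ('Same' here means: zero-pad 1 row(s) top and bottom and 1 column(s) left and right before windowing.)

The receptive field on the zero-padded input at this output position is [0 11 12 / 0 10 3 / 0 0 0]. Elementwise product with the kernel and sum: 0·1 + 12·2 + 10·-1 + 0·2.

14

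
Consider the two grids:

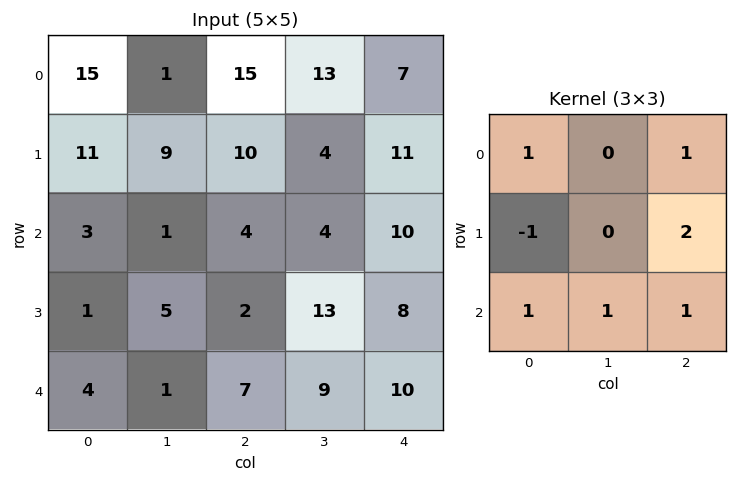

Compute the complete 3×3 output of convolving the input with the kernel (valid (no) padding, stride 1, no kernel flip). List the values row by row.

Output[0,0]: The receptive field on the input at this output position is [15 1 15 / 11 9 10 / 3 1 4]. Elementwise product with the kernel and sum: 15·1 + 15·1 + 11·-1 + 10·2 + 3·1 + 1·1 + 4·1.
Output[0,1]: The receptive field on the input at this output position is [1 15 13 / 9 10 4 / 1 4 4]. Elementwise product with the kernel and sum: 1·1 + 13·1 + 9·-1 + 4·2 + 1·1 + 4·1 + 4·1.

47 22 52
34 40 60
22 43 54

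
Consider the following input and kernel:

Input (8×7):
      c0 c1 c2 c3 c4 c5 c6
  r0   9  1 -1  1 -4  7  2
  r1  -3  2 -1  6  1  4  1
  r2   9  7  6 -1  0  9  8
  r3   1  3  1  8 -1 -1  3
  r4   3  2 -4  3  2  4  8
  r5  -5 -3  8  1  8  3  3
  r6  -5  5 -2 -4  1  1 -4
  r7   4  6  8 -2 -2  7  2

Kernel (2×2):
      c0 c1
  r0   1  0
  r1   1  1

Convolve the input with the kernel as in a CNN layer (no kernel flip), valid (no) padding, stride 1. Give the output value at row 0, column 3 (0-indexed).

8

The receptive field on the input at this output position is [1 -4 / 6 1]. Elementwise product with the kernel and sum: 1·1 + 6·1 + 1·1.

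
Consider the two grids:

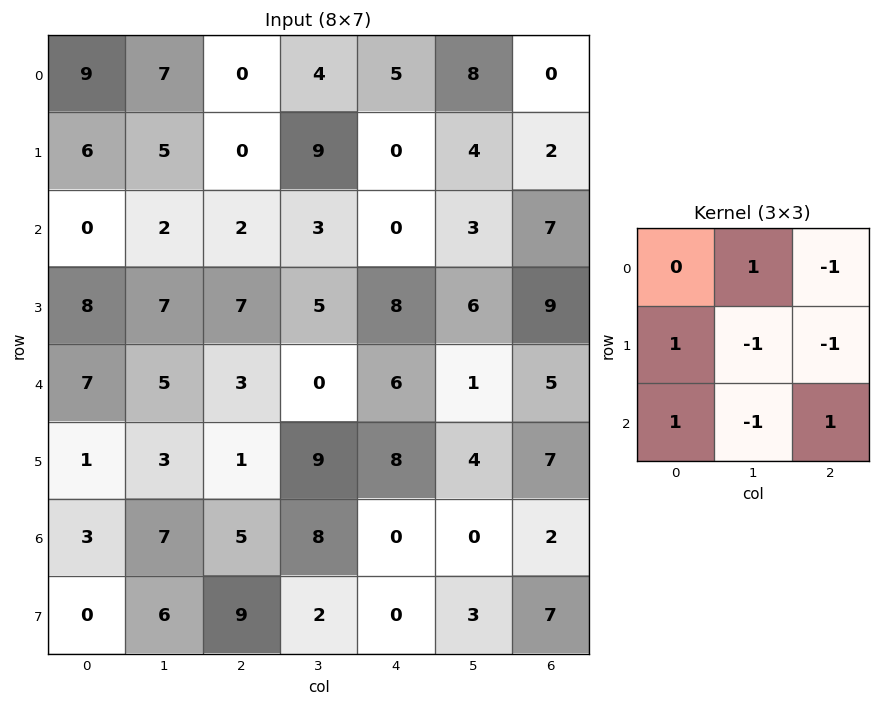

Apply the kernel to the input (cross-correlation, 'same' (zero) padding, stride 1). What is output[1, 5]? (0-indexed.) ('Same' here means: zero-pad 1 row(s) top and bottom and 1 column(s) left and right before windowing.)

The receptive field on the zero-padded input at this output position is [5 8 0 / 0 4 2 / 0 3 7]. Elementwise product with the kernel and sum: 8·1 + 0·-1 + 0·1 + 4·-1 + 2·-1 + 0·1 + 3·-1 + 7·1.

6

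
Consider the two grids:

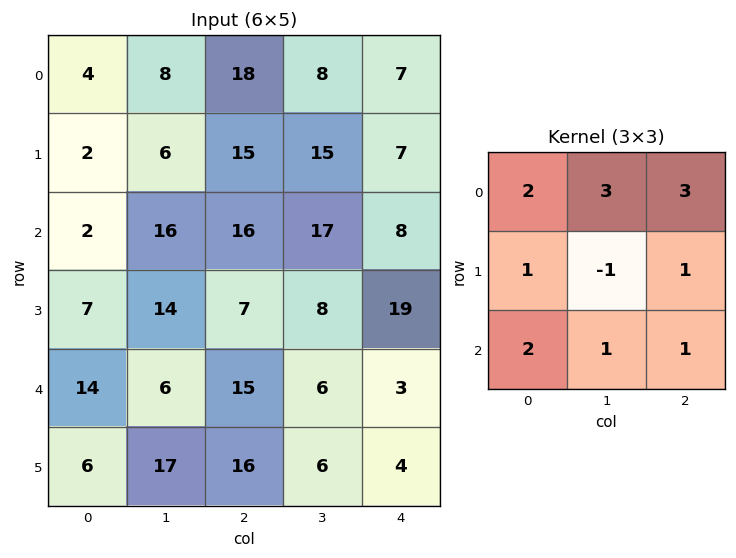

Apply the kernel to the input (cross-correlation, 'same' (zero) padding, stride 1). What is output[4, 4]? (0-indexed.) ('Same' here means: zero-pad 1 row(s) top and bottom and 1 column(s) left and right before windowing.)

92

The receptive field on the zero-padded input at this output position is [8 19 0 / 6 3 0 / 6 4 0]. Elementwise product with the kernel and sum: 8·2 + 19·3 + 0·3 + 6·1 + 3·-1 + 0·1 + 6·2 + 4·1 + 0·1.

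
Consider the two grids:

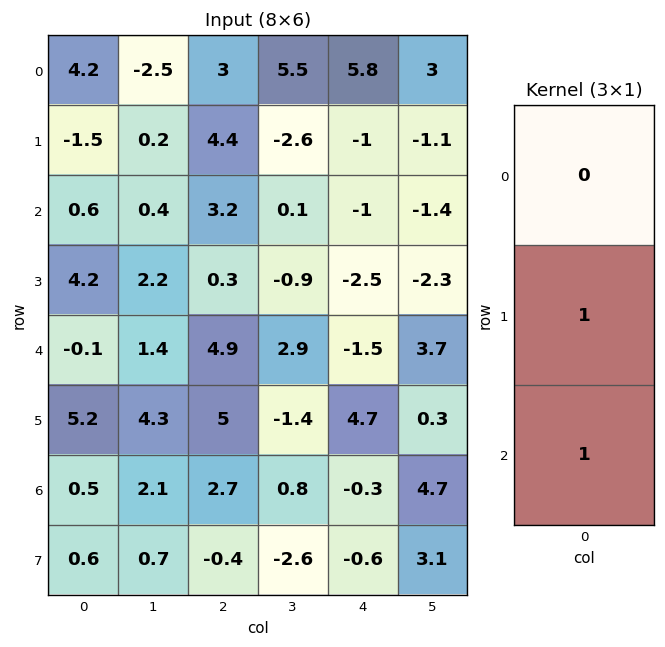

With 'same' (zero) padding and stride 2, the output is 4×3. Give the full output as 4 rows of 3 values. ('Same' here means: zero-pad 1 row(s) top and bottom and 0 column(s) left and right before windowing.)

2.7 7.4 4.8
4.8 3.5 -3.5
5.1 9.9 3.2
1.1 2.3 -0.9

Output[0,0]: The receptive field on the zero-padded input at this output position is [0 / 4.2 / -1.5]. Elementwise product with the kernel and sum: 4.2·1 + -1.5·1.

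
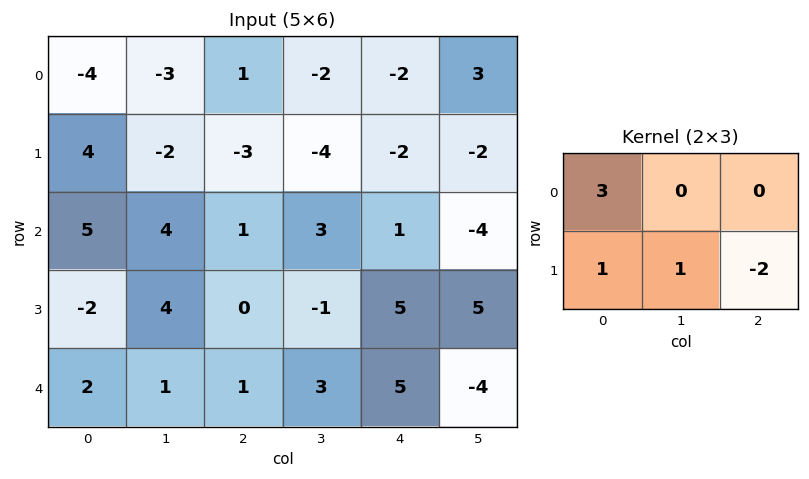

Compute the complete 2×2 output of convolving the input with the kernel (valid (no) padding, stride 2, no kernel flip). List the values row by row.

-4 0
17 -8

Output[0,0]: The receptive field on the input at this output position is [-4 -3 1 / 4 -2 -3]. Elementwise product with the kernel and sum: -4·3 + 4·1 + -2·1 + -3·-2.
Output[0,1]: The receptive field on the input at this output position is [1 -2 -2 / -3 -4 -2]. Elementwise product with the kernel and sum: 1·3 + -3·1 + -4·1 + -2·-2.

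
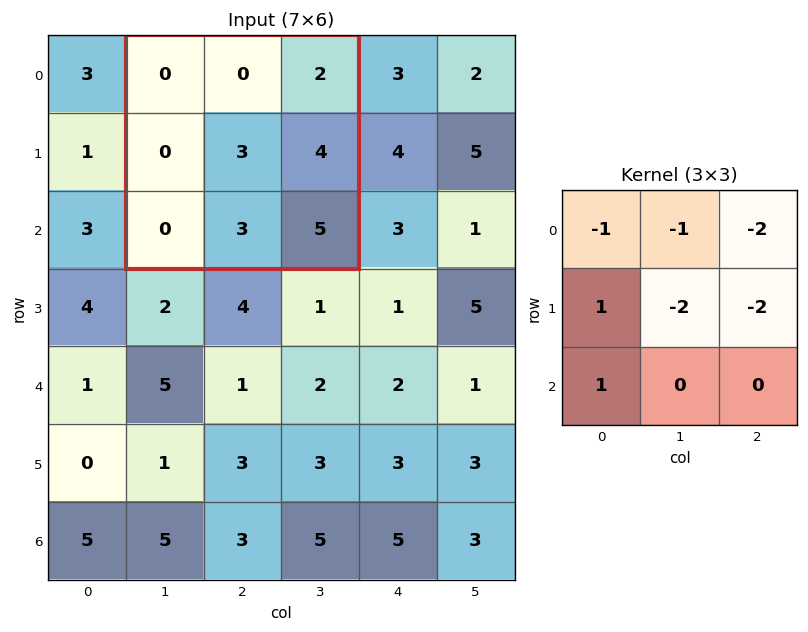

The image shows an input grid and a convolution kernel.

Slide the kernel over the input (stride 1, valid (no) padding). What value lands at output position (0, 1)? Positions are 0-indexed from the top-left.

-18

The receptive field on the input at this output position is [0 0 2 / 0 3 4 / 0 3 5]. Elementwise product with the kernel and sum: 0·-1 + 0·-1 + 2·-2 + 0·1 + 3·-2 + 4·-2 + 0·1.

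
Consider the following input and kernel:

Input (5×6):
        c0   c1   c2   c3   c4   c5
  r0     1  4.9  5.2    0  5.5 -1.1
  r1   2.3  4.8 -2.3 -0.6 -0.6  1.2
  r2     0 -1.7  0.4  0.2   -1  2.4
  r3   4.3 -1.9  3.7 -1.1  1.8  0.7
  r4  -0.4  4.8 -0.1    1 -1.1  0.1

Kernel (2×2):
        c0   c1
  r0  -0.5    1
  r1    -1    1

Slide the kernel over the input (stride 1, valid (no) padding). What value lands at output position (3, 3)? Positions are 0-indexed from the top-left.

The receptive field on the input at this output position is [-1.1 1.8 / 1 -1.1]. Elementwise product with the kernel and sum: -1.1·-0.5 + 1.8·1 + 1·-1 + -1.1·1.

0.25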